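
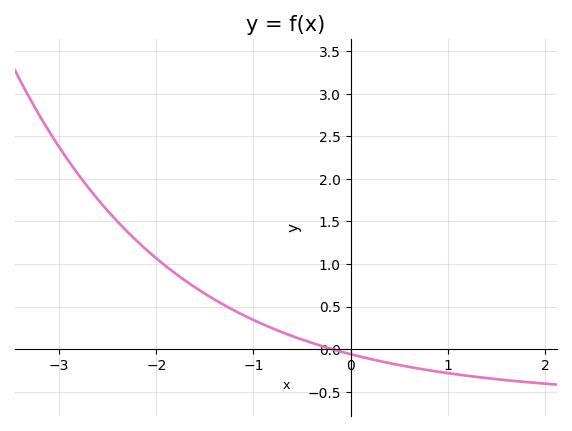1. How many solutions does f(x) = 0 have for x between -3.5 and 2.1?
1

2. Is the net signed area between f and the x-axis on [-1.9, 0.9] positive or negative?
positive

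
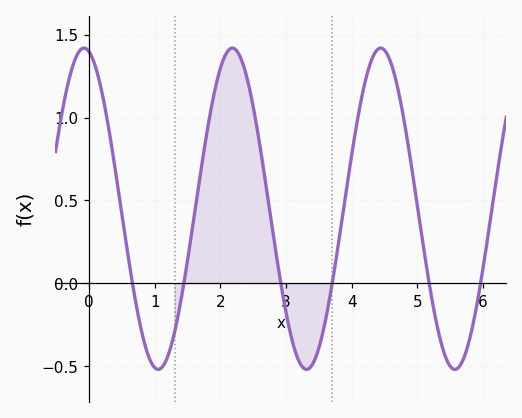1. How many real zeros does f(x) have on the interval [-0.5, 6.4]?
6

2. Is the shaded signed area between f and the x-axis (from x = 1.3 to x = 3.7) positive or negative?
positive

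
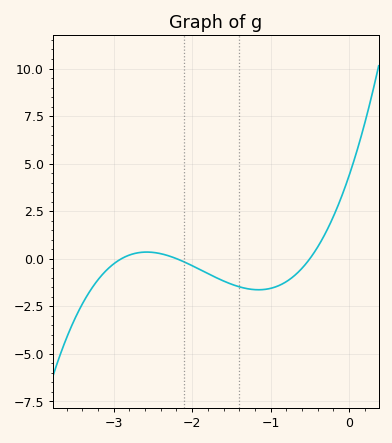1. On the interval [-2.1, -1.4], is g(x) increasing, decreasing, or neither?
decreasing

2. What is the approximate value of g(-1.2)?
-1.63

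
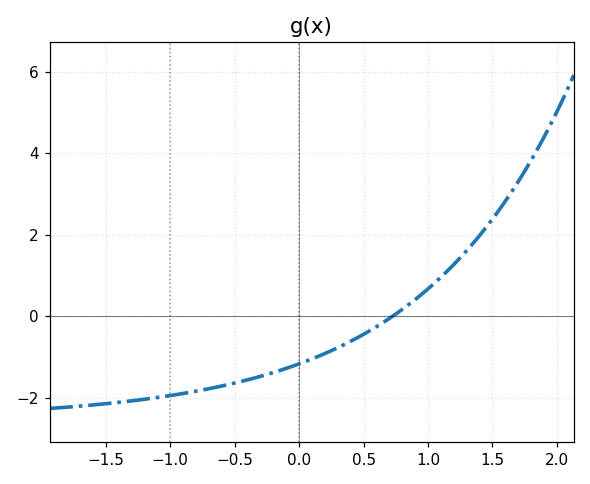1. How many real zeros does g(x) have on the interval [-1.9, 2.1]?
1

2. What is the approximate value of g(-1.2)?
-2.04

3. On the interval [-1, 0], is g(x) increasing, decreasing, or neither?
increasing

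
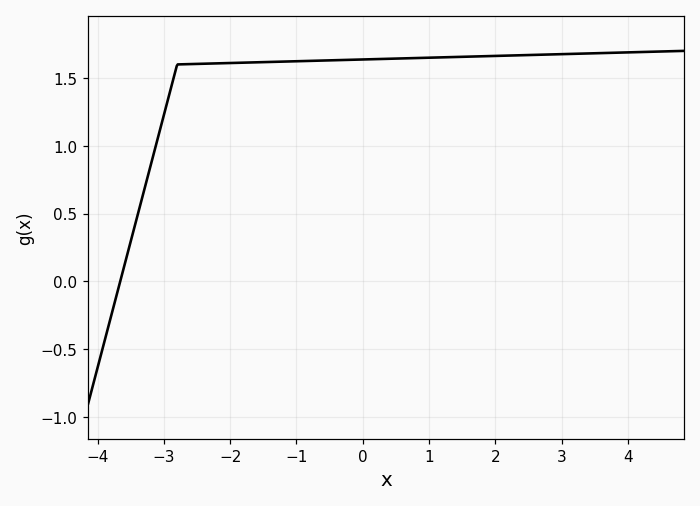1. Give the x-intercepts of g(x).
-3.6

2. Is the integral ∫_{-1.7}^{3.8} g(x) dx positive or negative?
positive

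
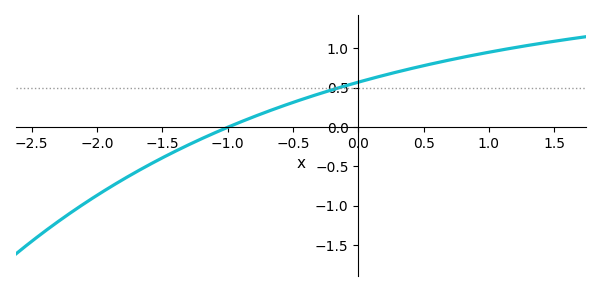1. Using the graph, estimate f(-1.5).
-0.39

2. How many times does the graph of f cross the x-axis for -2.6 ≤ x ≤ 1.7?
1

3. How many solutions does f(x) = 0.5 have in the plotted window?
1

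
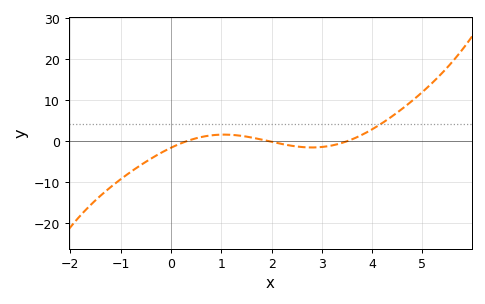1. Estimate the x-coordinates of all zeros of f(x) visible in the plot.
0.333, 1.91, 3.52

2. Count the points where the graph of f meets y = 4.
1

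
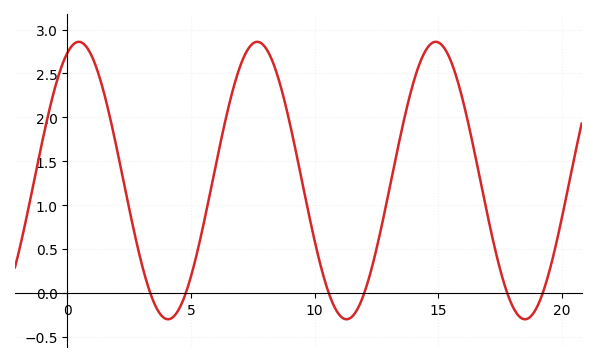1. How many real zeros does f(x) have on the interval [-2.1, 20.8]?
6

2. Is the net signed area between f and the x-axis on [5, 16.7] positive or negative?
positive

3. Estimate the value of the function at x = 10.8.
-0.156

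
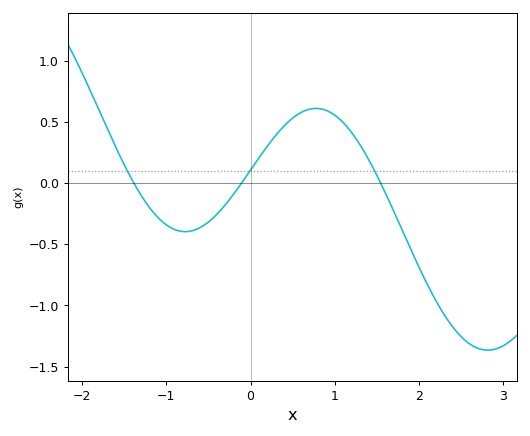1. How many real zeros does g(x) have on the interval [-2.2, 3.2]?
3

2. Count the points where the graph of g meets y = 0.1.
3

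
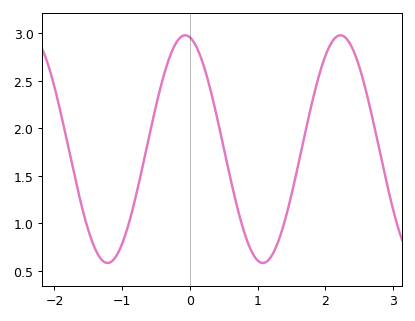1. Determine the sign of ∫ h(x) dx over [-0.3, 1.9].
positive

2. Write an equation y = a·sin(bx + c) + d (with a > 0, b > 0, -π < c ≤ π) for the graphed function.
y = 1.2sin(2.7x + 1.8) + 1.78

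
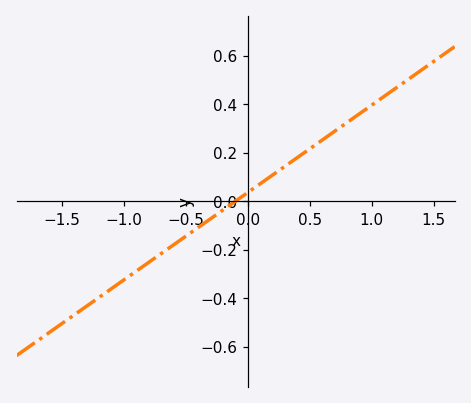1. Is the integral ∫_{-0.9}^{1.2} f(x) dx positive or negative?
positive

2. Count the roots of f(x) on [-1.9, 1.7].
1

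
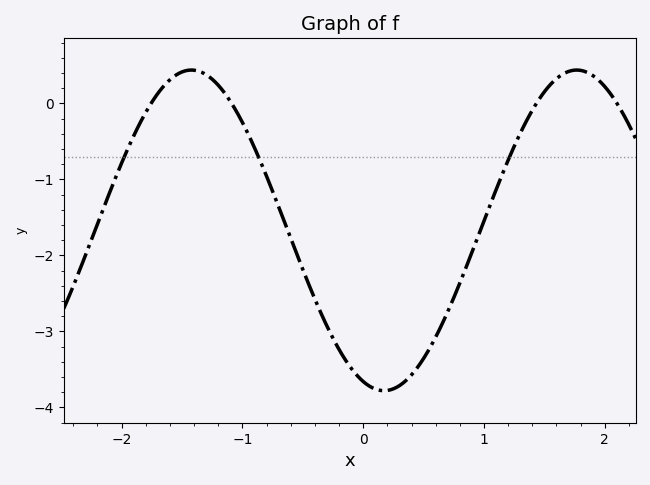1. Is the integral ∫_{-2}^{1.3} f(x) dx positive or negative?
negative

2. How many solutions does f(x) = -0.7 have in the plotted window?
3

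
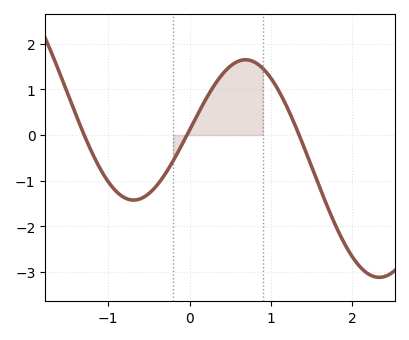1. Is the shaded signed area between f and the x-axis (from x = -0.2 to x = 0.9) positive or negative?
positive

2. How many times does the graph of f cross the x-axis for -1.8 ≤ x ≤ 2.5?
3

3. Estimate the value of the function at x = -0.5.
-1.3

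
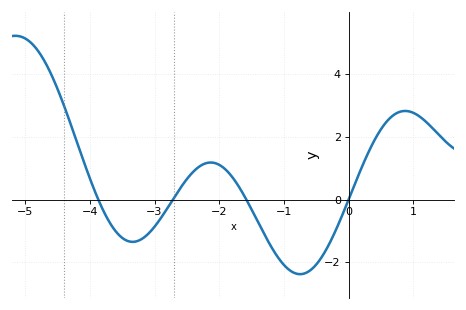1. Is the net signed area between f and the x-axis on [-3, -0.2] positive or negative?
negative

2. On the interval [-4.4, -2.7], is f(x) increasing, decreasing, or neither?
neither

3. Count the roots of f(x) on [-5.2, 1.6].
4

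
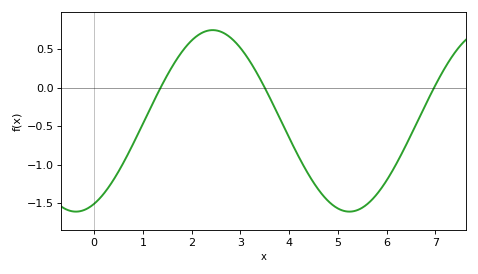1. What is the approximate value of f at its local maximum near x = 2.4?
0.75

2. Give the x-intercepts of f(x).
1.36, 3.5, 6.97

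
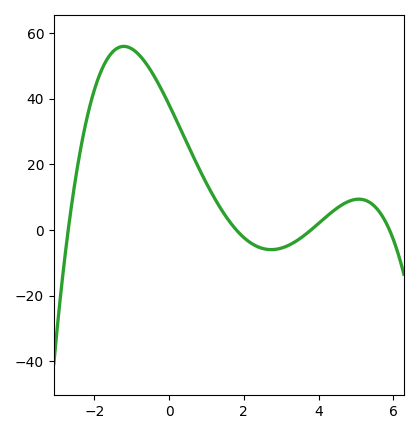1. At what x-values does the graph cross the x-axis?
-2.8, 1.8, 3.8, 6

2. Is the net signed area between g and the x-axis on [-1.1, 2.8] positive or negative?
positive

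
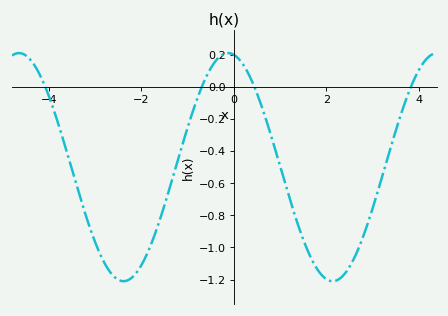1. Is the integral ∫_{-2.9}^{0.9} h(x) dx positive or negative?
negative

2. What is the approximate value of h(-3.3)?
-0.7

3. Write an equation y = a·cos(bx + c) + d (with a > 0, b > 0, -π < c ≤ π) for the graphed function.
y = 0.71cos(1.4x + 0.17) - 0.5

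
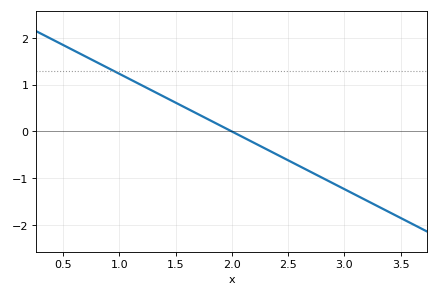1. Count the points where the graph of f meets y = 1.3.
1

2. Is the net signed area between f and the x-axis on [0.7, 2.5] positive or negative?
positive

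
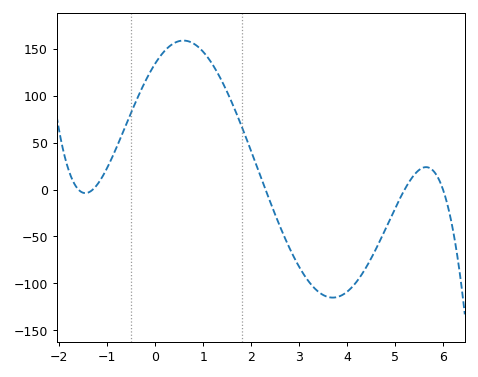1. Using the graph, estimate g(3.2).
-98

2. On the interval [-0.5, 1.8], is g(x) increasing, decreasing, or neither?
neither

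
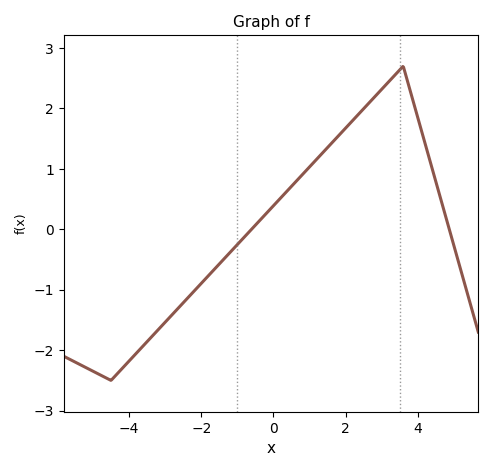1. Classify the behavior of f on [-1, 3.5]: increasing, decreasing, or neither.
increasing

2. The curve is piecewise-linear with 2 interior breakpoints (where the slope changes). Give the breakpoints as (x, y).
(-4.5, -2.5); (3.6, 2.7)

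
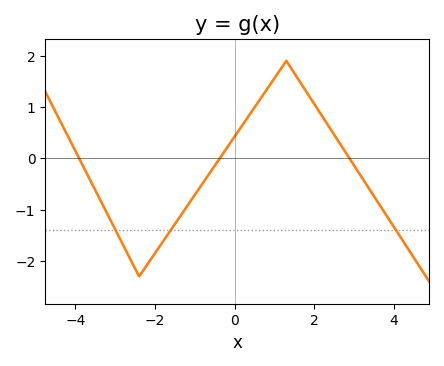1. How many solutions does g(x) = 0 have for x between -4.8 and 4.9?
3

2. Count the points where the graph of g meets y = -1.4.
3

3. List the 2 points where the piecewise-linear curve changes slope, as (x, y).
(-2.4, -2.3); (1.3, 1.9)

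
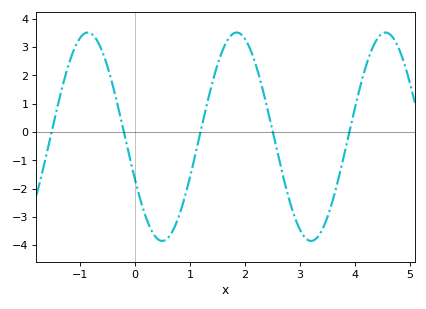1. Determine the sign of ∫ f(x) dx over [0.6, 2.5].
positive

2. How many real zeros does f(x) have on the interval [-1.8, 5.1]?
5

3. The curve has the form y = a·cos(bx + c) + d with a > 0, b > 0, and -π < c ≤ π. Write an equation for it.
y = 3.68cos(2.3x + 2) - 0.17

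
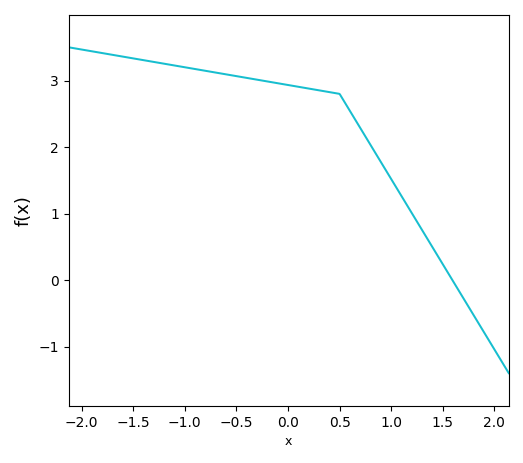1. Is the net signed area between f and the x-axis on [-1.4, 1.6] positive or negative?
positive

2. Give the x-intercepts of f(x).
1.6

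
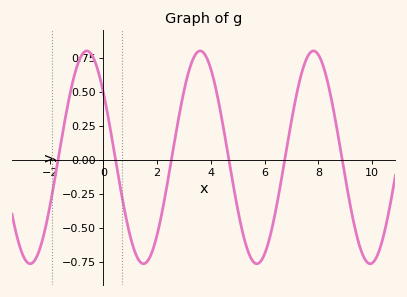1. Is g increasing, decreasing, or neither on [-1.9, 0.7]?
neither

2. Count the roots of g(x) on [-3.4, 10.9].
6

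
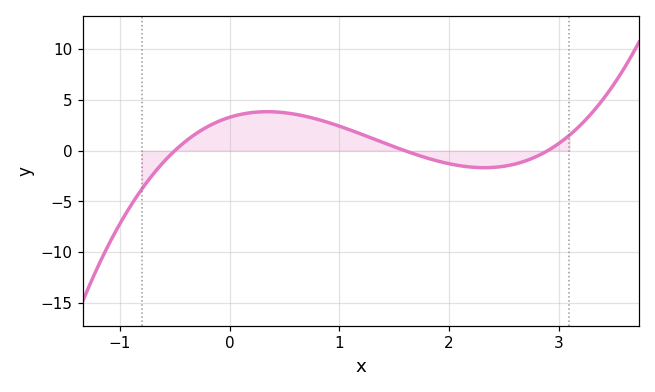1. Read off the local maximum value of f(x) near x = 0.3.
4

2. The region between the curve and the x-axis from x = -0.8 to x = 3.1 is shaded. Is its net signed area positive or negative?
positive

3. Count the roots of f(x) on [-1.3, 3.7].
3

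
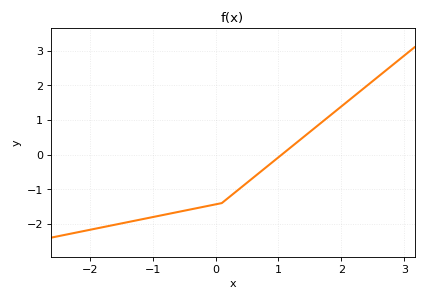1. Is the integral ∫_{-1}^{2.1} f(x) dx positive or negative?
negative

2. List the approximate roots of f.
1.1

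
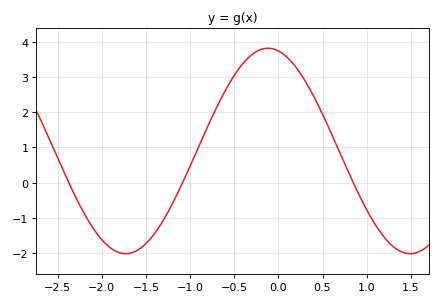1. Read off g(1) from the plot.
-0.8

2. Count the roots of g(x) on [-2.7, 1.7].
3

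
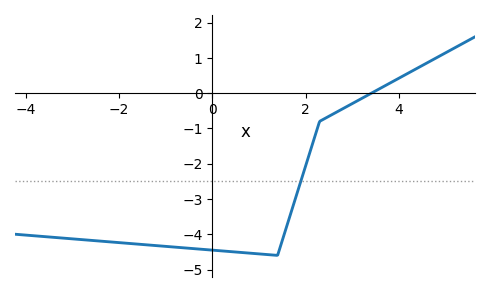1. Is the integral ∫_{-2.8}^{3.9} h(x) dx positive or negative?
negative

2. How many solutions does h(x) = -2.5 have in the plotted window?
1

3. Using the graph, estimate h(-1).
-4.3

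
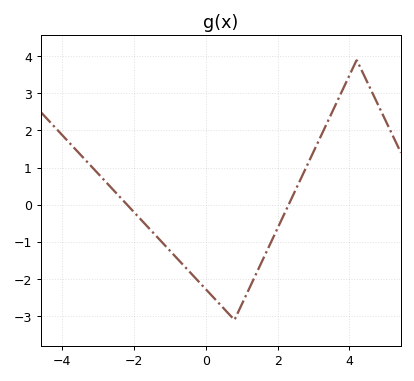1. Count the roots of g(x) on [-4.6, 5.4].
2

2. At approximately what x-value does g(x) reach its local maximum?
4.2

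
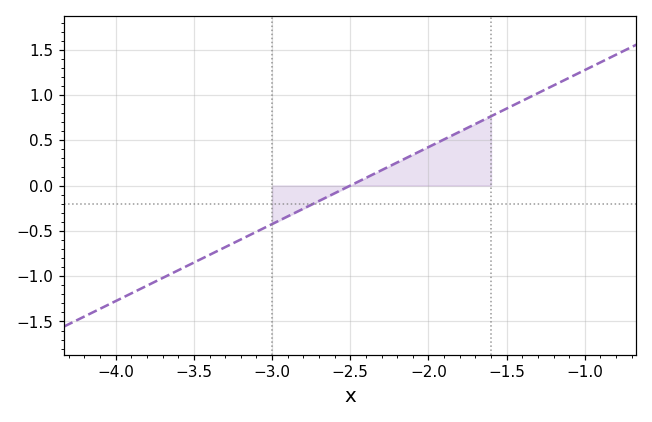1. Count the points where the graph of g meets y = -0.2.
1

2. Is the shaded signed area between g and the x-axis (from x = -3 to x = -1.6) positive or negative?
positive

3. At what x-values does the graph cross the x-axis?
-2.5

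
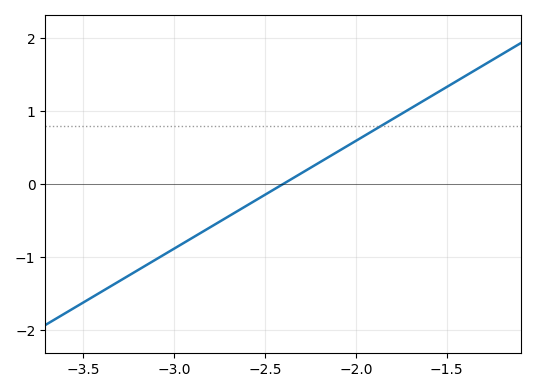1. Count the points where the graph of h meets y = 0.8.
1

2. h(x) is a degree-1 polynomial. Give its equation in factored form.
y = 1.48(x + 2.4)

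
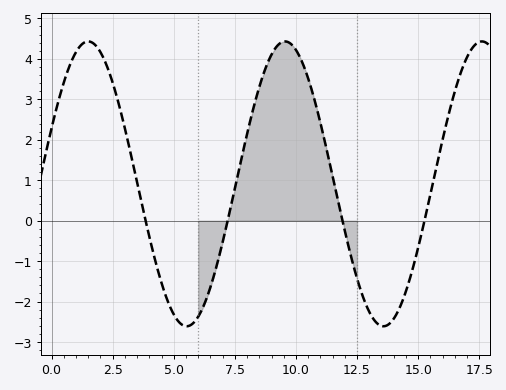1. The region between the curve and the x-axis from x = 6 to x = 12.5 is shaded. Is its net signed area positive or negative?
positive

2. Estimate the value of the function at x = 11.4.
1.37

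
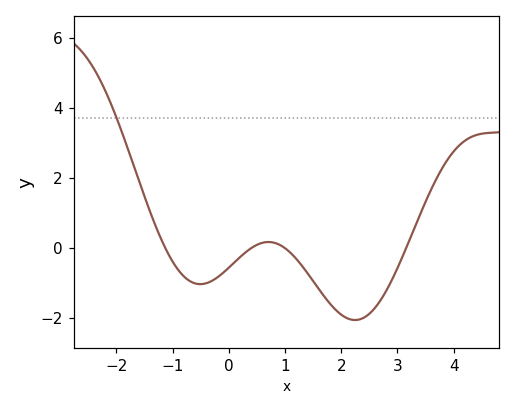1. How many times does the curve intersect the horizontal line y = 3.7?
1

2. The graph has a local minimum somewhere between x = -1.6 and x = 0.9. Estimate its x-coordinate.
-0.6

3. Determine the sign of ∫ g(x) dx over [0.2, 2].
negative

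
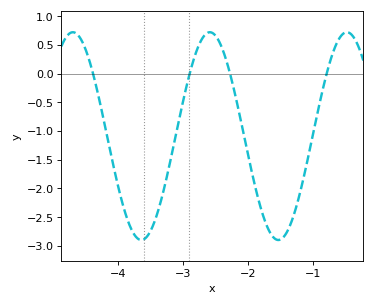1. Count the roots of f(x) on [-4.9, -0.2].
4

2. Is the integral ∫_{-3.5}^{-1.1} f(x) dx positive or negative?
negative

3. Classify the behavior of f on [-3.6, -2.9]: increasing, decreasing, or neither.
increasing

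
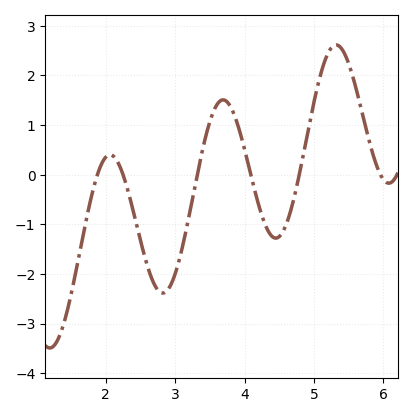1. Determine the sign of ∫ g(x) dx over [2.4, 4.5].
negative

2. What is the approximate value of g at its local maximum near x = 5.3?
2.6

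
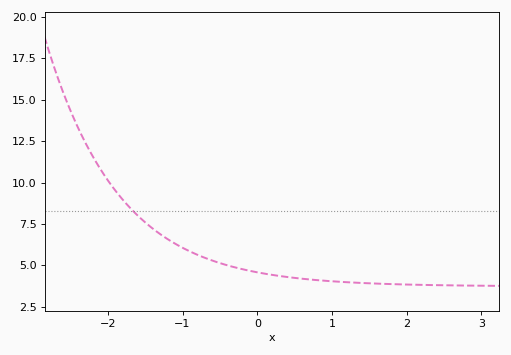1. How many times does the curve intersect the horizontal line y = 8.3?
1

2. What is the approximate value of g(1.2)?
3.98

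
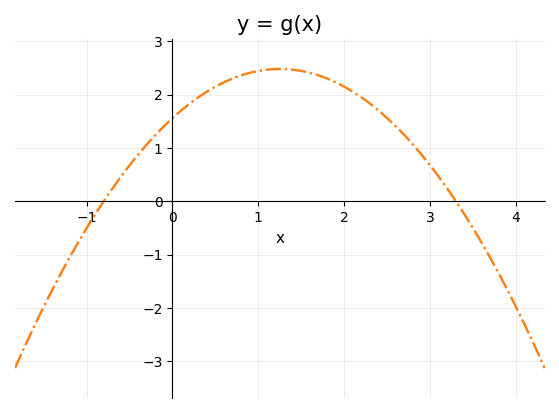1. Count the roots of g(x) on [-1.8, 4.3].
2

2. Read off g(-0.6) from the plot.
0.5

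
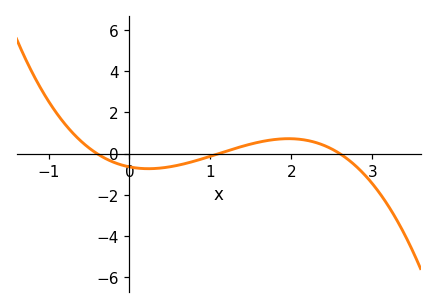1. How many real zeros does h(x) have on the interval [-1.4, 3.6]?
3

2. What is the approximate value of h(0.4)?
-0.69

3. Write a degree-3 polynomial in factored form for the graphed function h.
y = -0.56(x + 0.4)(x - 1.1)(x - 2.6)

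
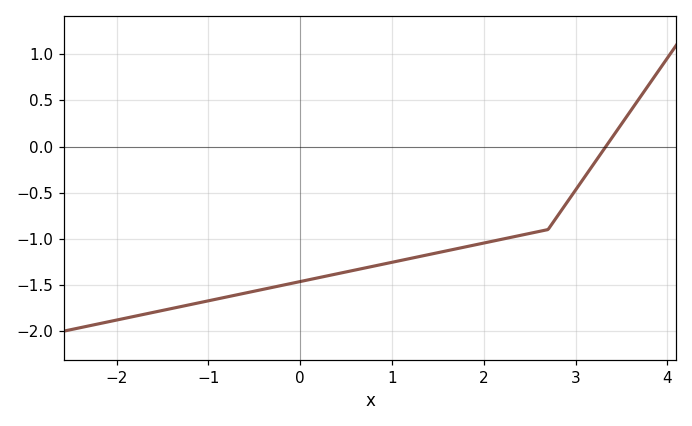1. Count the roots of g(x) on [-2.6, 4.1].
1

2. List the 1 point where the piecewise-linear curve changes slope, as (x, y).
(2.7, -0.9)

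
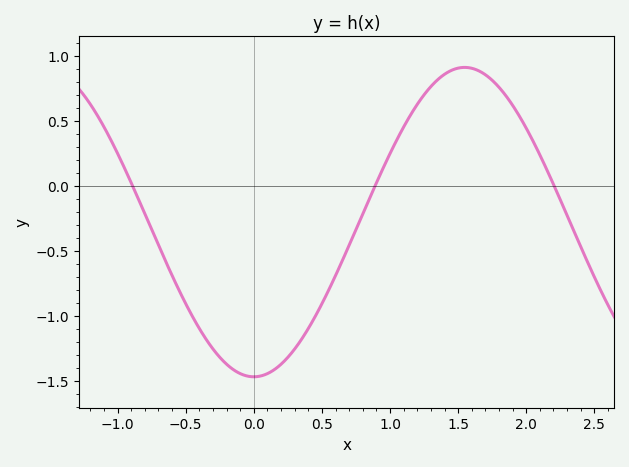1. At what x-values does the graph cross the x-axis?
-0.9, 0.9, 2.2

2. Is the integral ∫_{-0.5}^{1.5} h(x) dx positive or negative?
negative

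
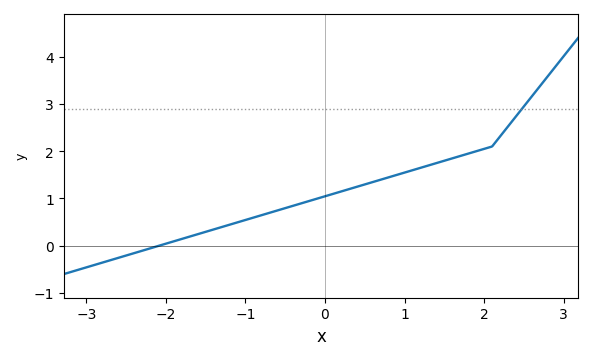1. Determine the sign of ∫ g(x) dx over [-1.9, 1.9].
positive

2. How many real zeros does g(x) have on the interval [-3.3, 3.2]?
1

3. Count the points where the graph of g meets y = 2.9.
1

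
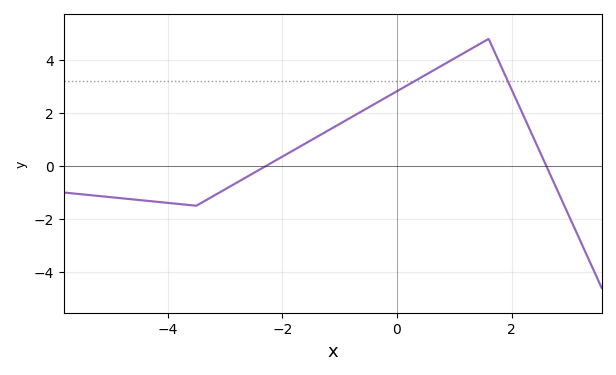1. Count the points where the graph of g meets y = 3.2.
2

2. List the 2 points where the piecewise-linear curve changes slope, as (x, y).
(-3.5, -1.5); (1.6, 4.8)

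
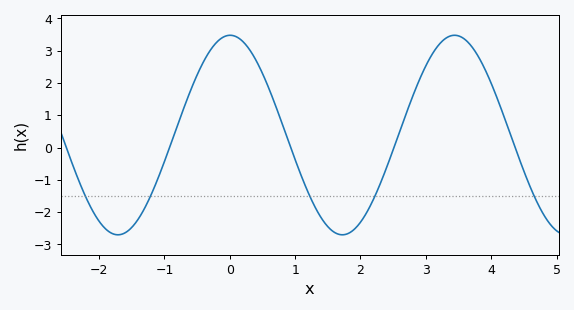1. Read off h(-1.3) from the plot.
-1.87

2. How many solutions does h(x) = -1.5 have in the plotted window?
5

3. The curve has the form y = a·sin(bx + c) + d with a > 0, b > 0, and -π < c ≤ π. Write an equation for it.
y = 3.09sin(1.83x + 1.56) + 0.39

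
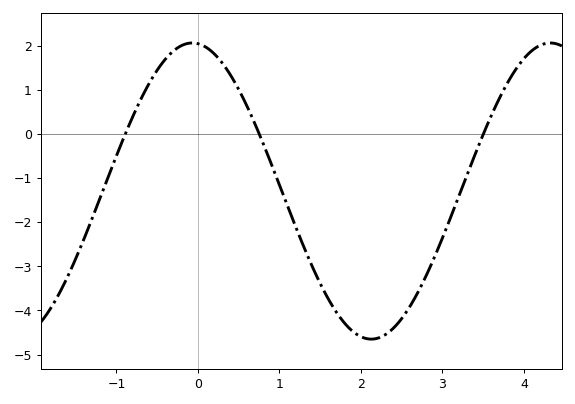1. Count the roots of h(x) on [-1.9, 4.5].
3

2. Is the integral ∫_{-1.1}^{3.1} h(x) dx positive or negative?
negative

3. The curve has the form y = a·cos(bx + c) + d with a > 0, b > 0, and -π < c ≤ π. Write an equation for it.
y = 3.36cos(1.4x + 0.1) - 1.29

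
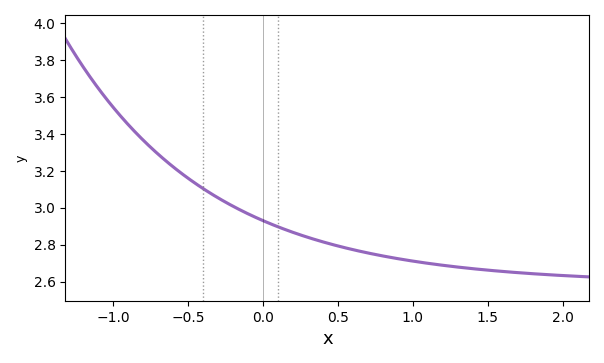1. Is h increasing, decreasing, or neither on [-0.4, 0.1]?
decreasing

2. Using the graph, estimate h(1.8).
2.64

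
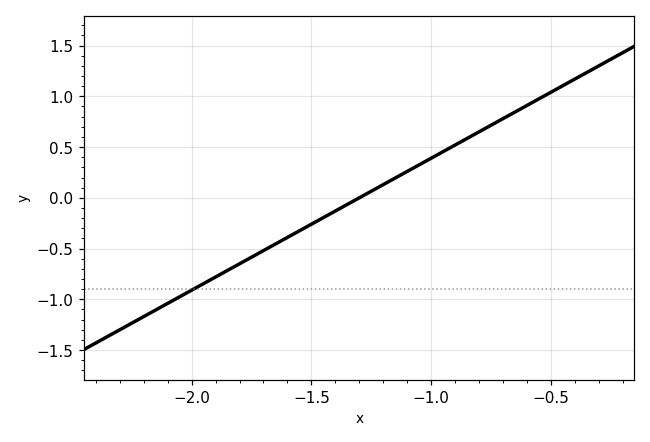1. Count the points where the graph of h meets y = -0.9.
1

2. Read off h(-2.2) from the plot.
-1.15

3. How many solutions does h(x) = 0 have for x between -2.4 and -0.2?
1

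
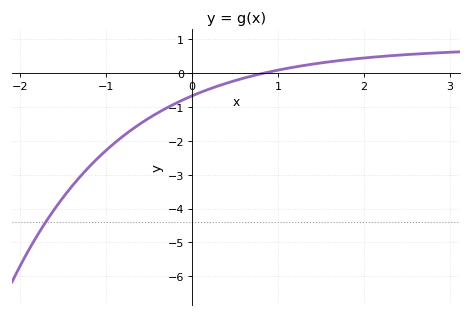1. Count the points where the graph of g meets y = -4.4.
1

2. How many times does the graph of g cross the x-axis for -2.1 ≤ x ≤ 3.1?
1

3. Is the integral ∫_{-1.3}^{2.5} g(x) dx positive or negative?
negative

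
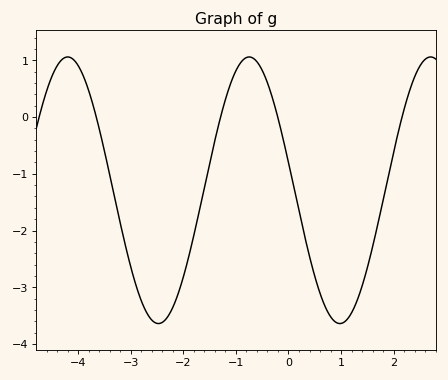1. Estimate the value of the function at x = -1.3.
0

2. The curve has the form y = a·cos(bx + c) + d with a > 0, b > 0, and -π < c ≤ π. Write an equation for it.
y = 2.35cos(1.8x + 1.4) - 1.29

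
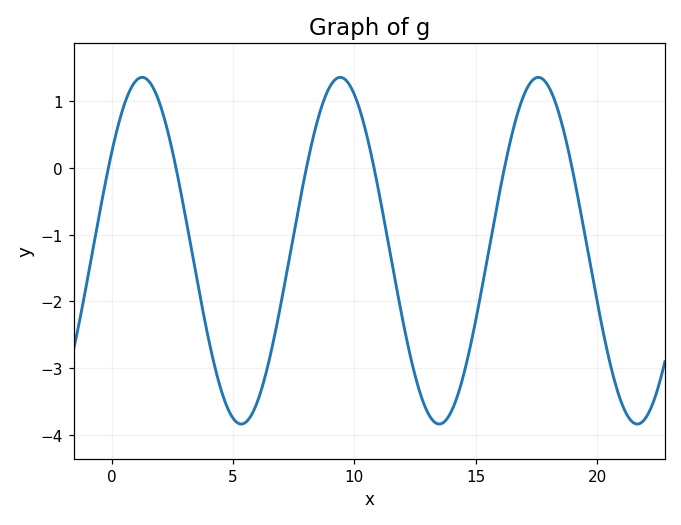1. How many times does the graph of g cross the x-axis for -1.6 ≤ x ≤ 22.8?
6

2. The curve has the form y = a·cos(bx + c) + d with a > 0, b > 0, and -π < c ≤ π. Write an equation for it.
y = 2.6cos(0.77x - 0.97) - 1.24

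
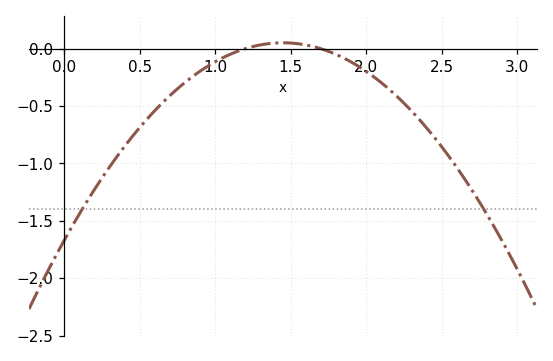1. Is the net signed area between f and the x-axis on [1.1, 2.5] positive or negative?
negative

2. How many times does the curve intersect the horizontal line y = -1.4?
2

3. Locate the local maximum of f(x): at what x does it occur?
1.45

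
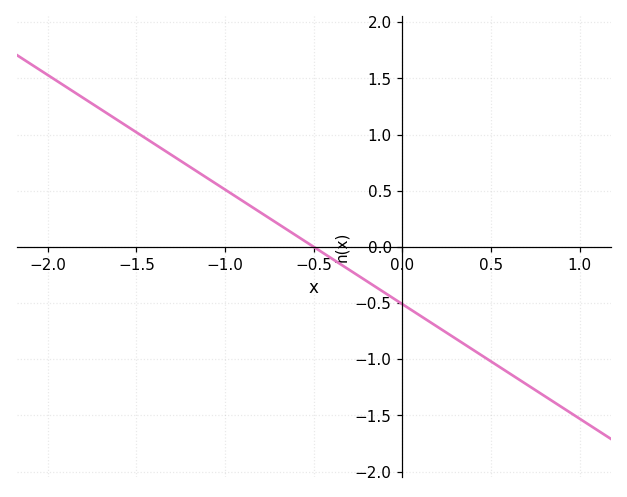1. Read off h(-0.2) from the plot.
-0.306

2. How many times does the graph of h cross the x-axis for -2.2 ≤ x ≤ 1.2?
1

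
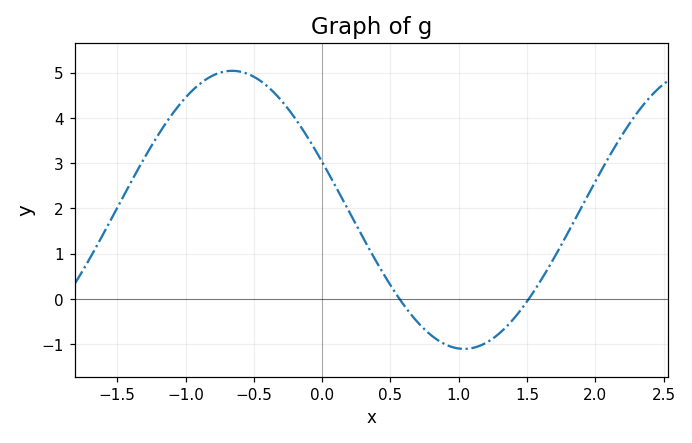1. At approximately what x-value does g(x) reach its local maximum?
-0.7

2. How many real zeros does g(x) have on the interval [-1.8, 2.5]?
2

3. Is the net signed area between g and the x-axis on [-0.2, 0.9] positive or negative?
positive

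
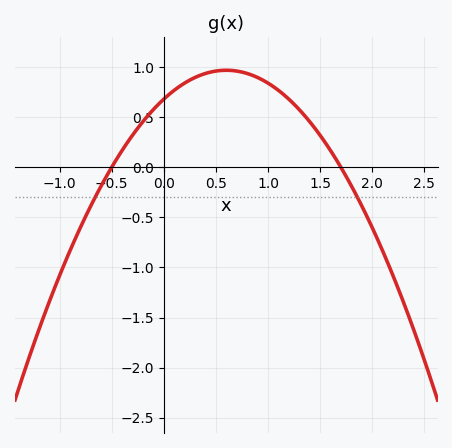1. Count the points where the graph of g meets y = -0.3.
2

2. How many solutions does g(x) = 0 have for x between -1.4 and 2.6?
2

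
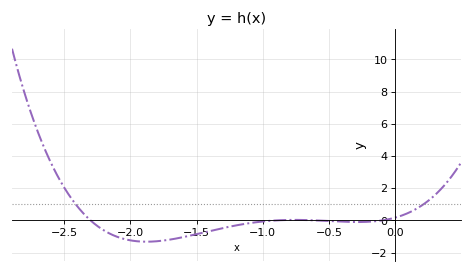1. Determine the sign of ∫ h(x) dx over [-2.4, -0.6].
negative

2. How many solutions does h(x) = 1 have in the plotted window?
2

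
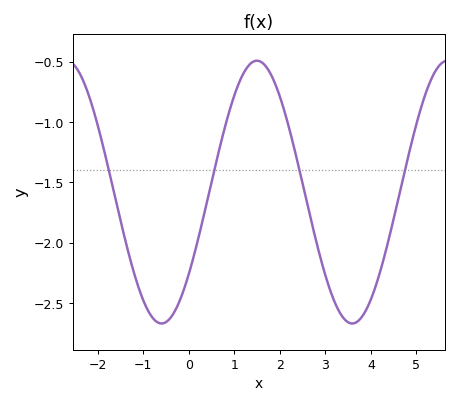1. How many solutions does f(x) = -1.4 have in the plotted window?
4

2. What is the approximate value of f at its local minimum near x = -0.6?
-2.67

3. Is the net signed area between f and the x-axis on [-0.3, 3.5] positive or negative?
negative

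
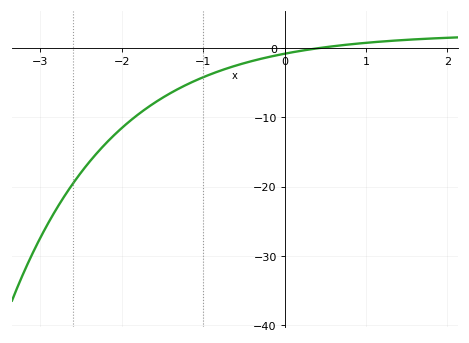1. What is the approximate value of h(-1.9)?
-11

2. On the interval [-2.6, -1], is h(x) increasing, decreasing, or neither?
increasing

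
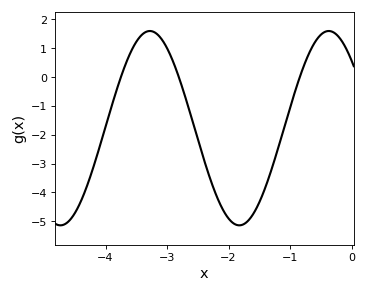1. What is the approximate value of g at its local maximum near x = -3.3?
1.6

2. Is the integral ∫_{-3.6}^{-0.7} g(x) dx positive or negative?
negative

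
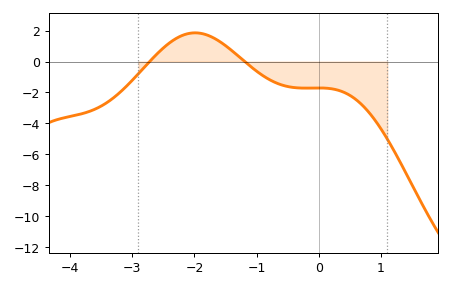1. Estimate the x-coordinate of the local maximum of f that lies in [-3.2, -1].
-1.99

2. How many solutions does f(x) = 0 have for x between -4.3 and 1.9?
2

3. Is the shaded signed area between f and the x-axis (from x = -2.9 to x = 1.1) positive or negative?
negative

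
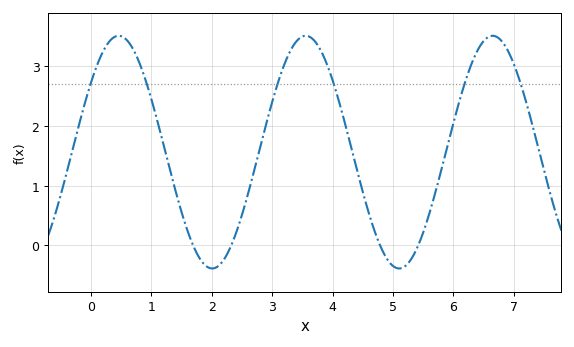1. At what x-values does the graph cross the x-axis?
1.6, 2.4, 4.8, 5.4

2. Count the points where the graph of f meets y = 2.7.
6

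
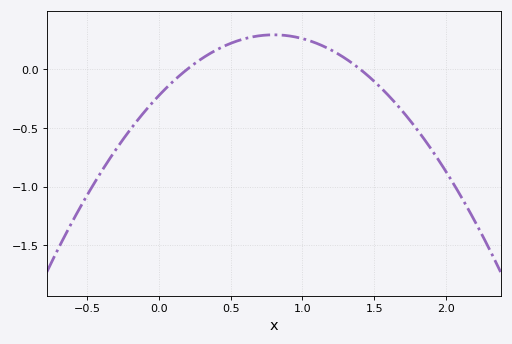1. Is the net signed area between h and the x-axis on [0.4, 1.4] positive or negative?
positive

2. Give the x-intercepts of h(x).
0.2, 1.4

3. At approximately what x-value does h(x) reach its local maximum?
0.8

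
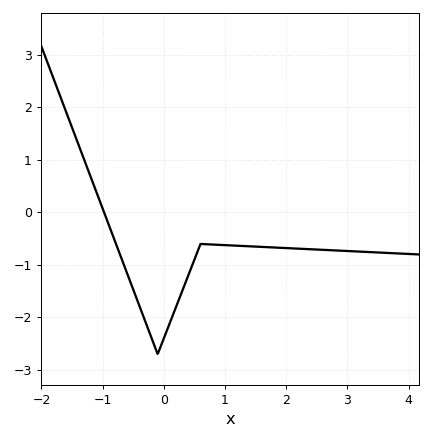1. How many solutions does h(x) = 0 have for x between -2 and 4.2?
1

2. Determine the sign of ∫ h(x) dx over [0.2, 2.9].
negative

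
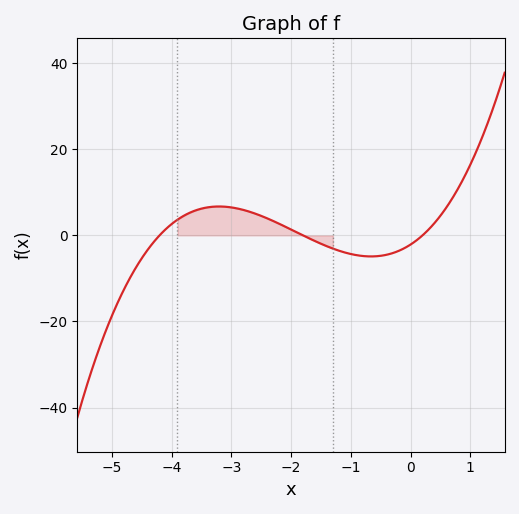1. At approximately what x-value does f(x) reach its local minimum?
-0.663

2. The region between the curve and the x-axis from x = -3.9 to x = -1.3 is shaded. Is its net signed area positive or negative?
positive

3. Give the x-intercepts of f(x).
-4.2, -1.8, 0.2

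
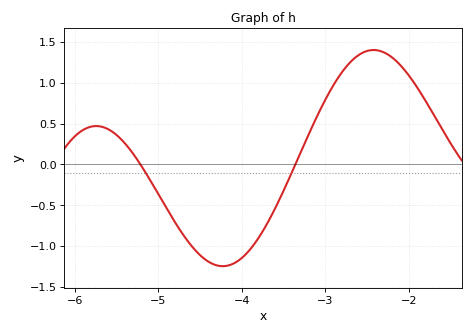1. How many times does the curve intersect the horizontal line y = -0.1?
2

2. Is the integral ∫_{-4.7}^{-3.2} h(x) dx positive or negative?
negative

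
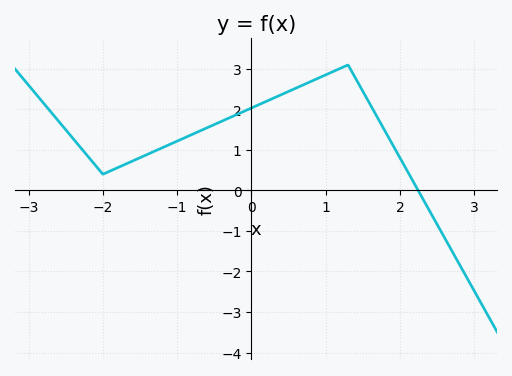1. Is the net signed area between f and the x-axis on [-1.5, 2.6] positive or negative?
positive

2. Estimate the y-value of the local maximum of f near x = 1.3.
3.1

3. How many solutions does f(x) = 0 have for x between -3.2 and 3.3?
1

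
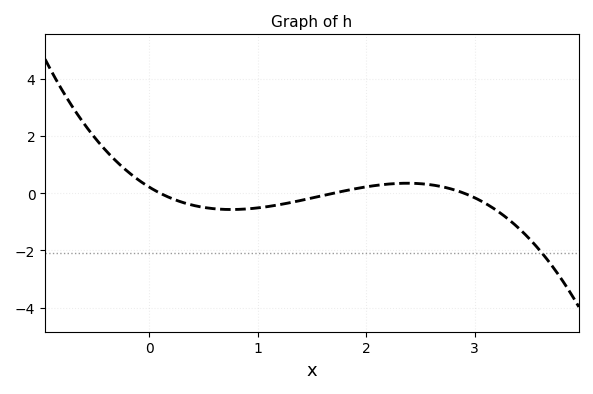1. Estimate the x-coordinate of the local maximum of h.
2.4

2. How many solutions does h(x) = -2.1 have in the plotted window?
1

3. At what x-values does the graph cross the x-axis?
0.1, 1.7, 2.9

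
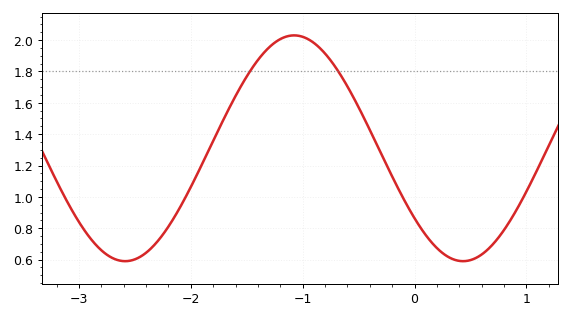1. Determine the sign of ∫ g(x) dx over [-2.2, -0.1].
positive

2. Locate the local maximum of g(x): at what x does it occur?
-1.08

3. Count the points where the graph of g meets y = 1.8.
2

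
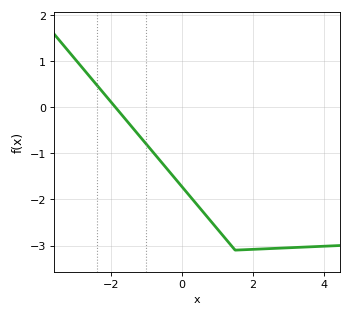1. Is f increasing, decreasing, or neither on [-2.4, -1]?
decreasing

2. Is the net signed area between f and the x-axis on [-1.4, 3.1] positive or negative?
negative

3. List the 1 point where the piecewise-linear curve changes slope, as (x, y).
(1.5, -3.1)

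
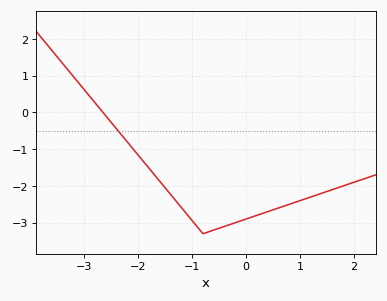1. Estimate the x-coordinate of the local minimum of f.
-0.8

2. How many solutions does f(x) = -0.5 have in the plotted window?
1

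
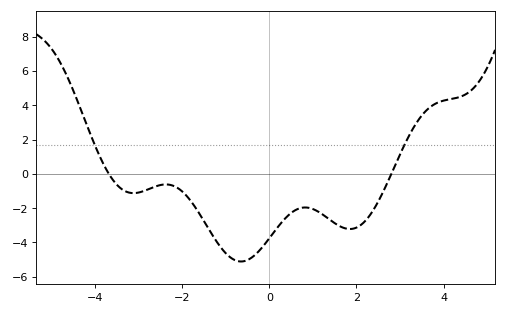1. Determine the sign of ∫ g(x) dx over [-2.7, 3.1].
negative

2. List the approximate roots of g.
-3.68, 2.8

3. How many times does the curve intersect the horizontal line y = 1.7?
2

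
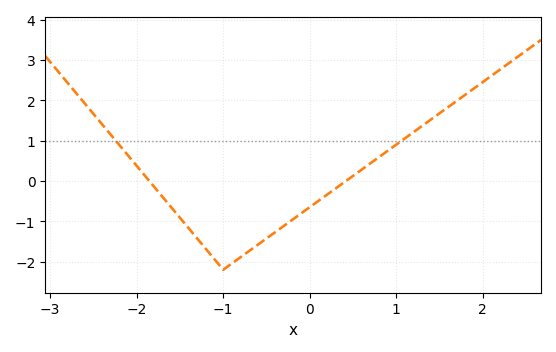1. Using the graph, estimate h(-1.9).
0.12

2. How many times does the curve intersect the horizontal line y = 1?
2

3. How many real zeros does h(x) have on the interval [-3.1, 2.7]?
2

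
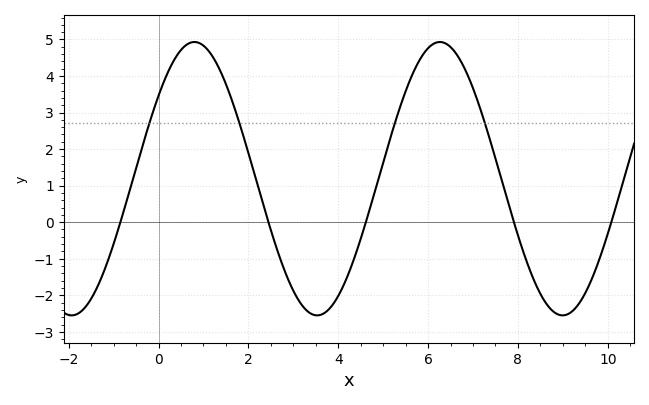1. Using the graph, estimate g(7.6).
1.31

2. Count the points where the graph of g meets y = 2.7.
4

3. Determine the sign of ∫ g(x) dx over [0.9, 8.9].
positive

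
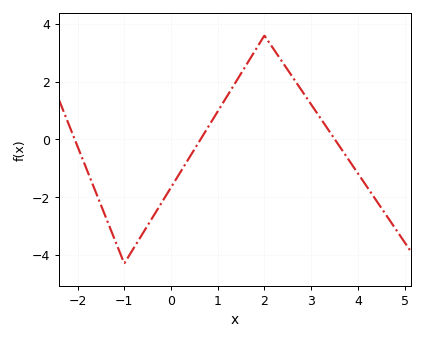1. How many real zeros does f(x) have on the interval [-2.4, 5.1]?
3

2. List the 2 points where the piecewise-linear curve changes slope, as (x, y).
(-1, -4.3); (2, 3.6)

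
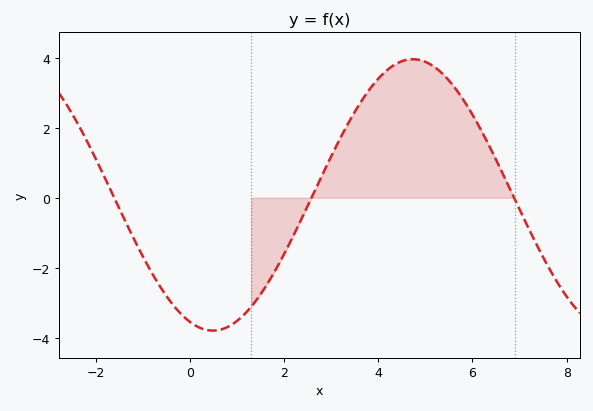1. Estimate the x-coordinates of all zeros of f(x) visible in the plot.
-1.6, 2.6, 6.8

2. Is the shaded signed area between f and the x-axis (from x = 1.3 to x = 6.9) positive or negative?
positive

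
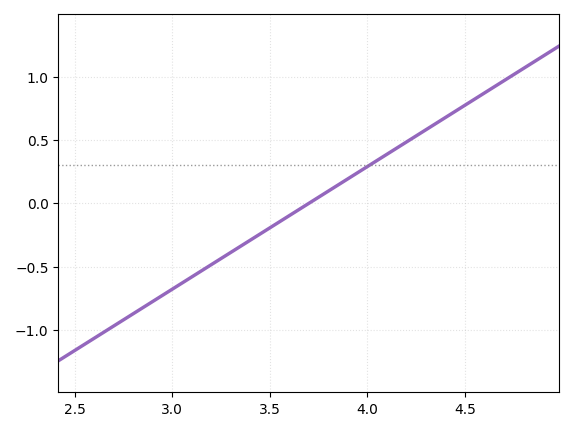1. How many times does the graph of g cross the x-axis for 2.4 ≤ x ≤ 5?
1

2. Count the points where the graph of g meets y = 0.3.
1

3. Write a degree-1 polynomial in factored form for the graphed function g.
y = 0.97(x - 3.7)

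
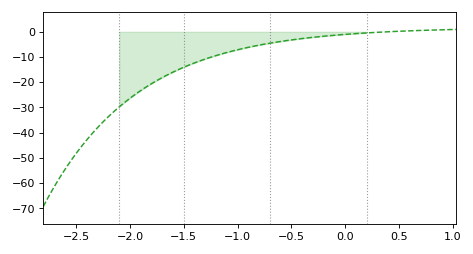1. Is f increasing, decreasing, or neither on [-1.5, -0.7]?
increasing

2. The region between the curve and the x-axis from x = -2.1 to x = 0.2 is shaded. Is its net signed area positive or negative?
negative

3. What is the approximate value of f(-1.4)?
-12.3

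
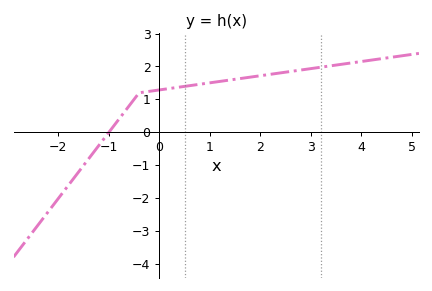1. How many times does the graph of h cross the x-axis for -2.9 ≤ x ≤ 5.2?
1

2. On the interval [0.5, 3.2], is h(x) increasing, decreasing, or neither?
increasing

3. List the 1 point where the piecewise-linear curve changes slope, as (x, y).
(-0.4, 1.2)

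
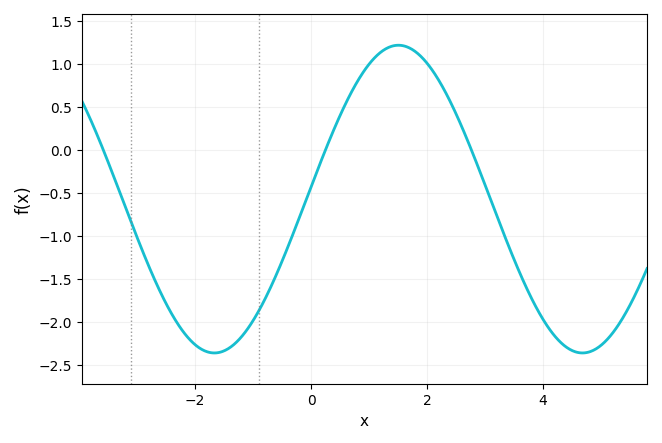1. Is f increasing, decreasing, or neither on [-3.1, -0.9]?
neither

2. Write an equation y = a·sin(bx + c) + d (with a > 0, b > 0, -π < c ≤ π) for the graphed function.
y = 1.79sin(0.99x + 0.08) - 0.57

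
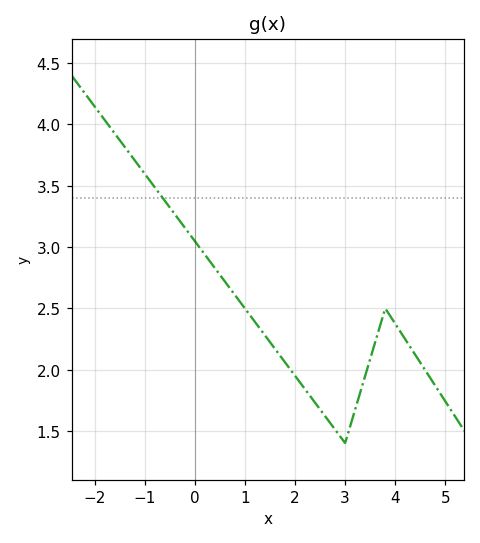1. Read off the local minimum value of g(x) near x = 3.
1.4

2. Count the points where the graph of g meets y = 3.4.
1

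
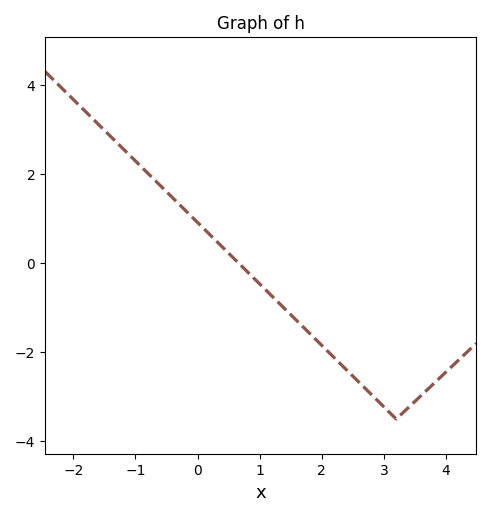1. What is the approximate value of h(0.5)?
0.2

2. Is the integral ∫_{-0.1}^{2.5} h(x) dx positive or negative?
negative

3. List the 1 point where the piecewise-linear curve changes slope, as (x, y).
(3.2, -3.5)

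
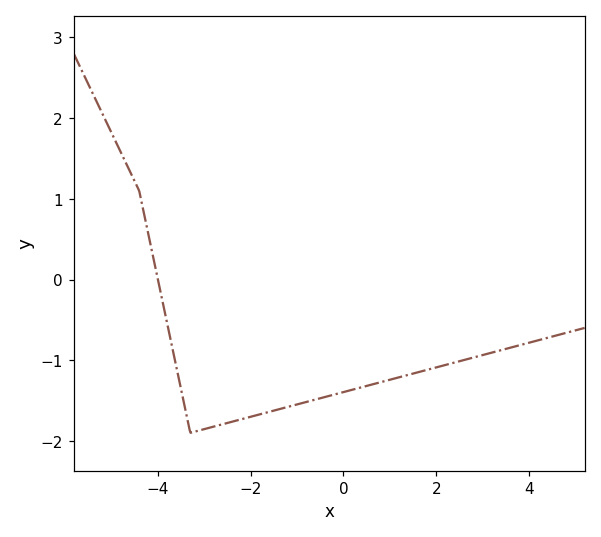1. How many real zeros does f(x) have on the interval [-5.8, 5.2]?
1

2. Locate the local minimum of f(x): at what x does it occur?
-3.3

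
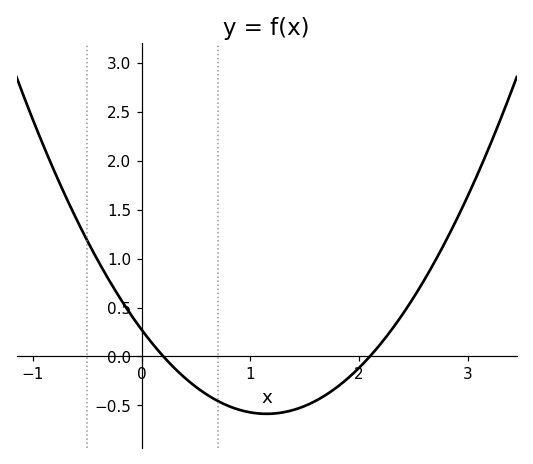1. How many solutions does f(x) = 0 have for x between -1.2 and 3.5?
2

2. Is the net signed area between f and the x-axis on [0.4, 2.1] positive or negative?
negative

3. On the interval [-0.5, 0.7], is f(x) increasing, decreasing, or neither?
decreasing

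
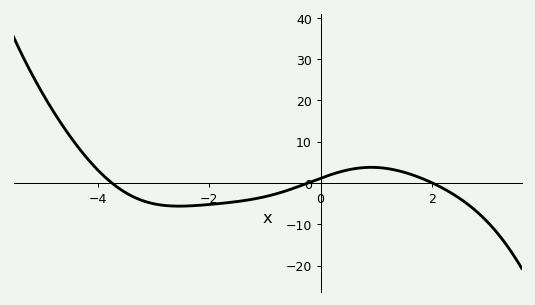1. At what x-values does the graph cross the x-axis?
-3.8, -0.2, 2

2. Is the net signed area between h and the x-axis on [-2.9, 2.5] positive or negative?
negative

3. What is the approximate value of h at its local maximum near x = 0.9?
4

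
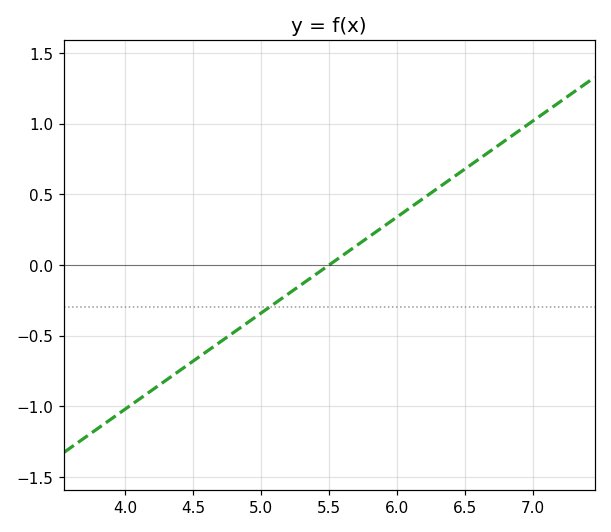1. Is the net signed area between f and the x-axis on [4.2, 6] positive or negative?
negative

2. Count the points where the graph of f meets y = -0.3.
1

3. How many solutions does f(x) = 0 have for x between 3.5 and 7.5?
1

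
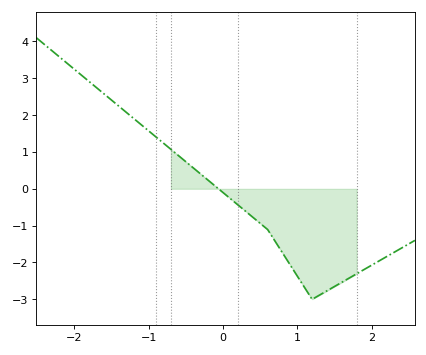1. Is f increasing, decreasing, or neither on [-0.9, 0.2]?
decreasing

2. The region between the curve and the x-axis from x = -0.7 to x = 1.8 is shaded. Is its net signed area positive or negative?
negative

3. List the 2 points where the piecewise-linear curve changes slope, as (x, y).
(0.6, -1.1); (1.2, -3)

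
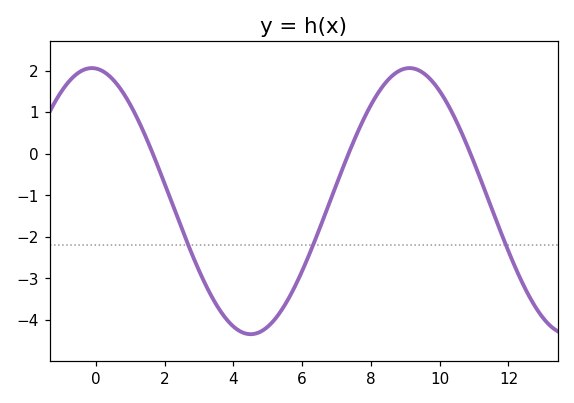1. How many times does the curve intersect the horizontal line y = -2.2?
3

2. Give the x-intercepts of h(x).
1.66, 7.35, 10.9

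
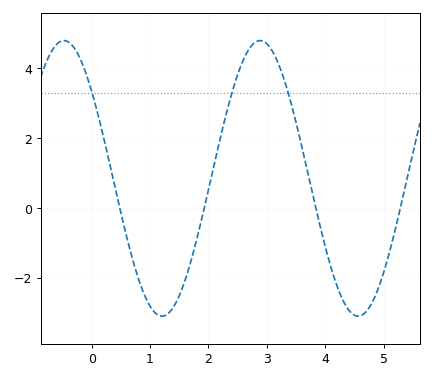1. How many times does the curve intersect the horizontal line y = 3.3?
3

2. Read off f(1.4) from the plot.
-2.8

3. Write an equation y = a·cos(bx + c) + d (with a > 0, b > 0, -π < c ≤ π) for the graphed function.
y = 3.95cos(1.9x + 0.89) + 0.85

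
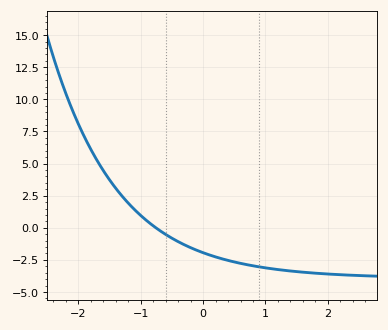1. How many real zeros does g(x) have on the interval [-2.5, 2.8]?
1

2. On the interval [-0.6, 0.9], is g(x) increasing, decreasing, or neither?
decreasing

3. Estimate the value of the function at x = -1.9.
7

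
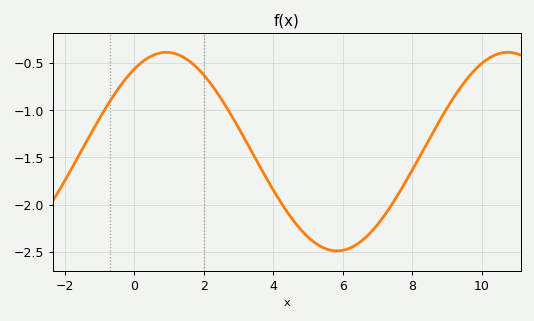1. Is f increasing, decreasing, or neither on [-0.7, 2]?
neither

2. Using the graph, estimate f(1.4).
-0.45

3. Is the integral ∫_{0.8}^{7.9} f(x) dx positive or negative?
negative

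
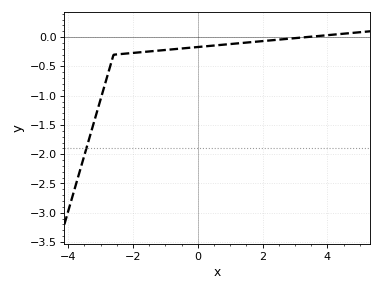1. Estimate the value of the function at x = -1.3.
-0.234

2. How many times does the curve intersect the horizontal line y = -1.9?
1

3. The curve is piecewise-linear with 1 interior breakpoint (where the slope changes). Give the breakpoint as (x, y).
(-2.6, -0.3)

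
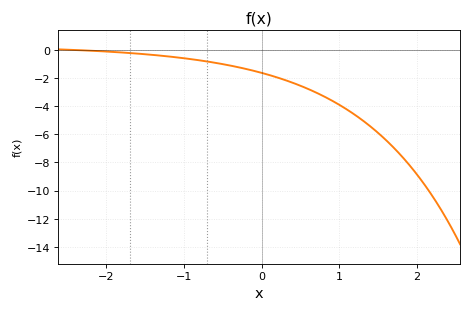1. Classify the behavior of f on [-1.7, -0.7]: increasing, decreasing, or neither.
decreasing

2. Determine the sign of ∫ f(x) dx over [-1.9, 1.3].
negative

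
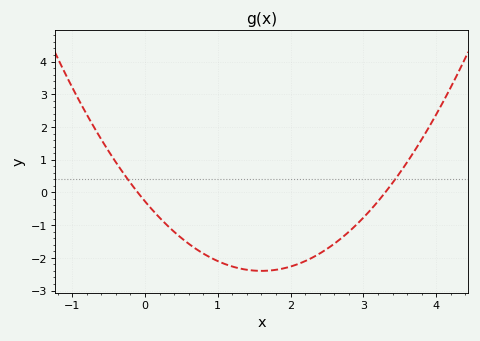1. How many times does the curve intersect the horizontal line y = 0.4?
2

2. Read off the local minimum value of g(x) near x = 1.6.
-2.4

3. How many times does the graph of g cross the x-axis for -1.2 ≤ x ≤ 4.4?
2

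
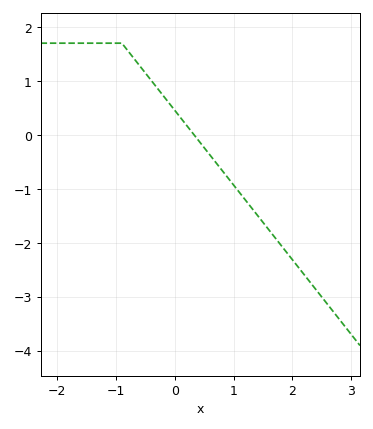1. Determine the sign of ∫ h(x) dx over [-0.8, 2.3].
negative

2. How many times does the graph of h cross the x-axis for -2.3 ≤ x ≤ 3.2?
1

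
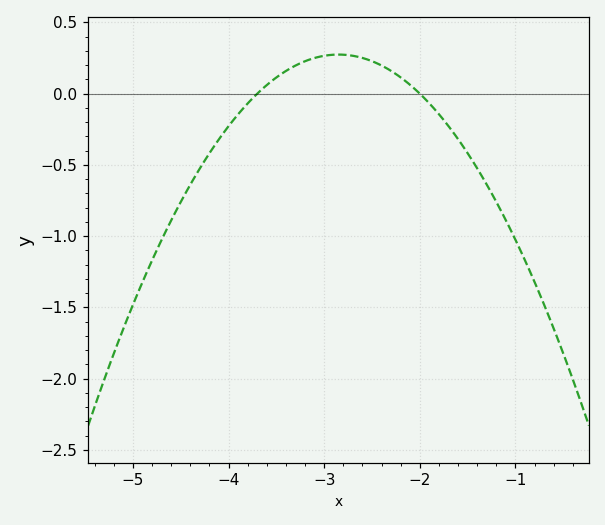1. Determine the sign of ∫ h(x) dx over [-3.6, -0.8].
negative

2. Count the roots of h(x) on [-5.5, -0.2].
2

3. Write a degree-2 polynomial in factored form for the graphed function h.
y = -0.38(x + 3.7)(x + 2)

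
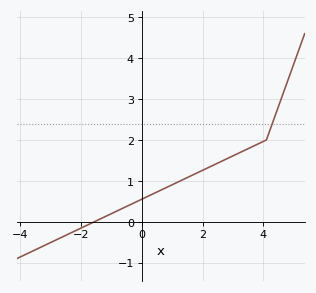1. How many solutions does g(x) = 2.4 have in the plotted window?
1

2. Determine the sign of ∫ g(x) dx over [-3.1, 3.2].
positive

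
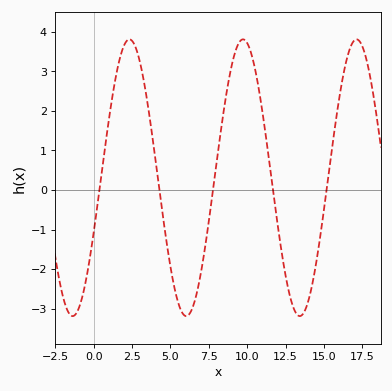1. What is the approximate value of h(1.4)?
2.8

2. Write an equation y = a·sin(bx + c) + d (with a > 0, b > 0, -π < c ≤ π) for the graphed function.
y = 3.5sin(0.85x - 0.41) + 0.31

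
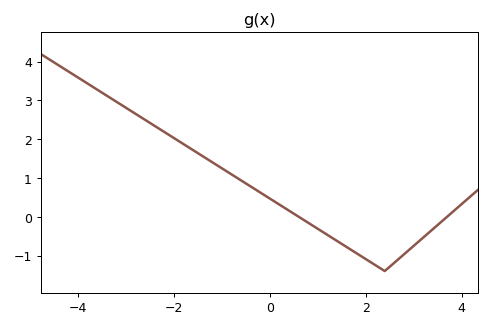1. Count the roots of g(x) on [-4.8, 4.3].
2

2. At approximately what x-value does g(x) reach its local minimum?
2.4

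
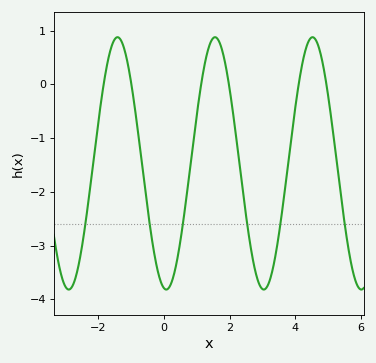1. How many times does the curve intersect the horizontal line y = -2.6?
6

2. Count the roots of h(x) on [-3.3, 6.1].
6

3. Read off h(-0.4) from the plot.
-2.73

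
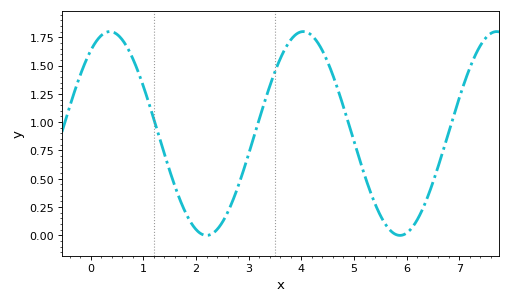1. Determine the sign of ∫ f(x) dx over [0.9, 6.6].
positive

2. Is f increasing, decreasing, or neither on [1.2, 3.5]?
neither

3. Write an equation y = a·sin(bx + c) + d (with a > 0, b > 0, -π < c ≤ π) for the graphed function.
y = 0.9sin(1.7x + 0.95) + 0.9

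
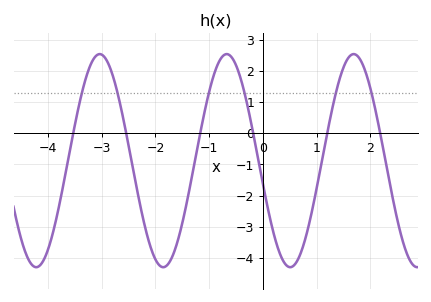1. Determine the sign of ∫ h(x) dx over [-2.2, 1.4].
negative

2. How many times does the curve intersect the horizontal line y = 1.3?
6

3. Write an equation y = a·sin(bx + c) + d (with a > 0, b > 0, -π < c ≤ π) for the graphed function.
y = 3.42sin(2.66x - 2.92) - 0.88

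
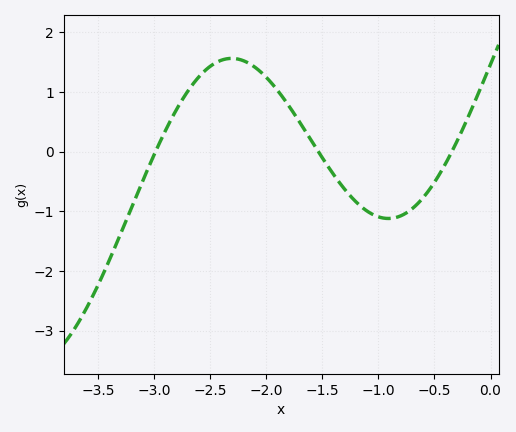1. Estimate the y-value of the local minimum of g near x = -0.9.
-1.12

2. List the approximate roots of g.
-2.99, -1.54, -0.345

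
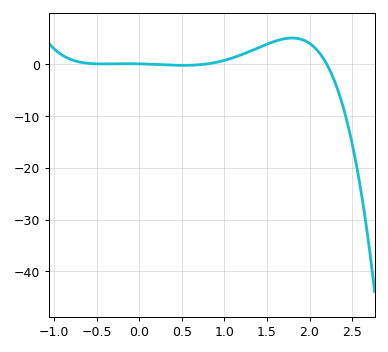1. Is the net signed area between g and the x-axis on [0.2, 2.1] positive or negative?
positive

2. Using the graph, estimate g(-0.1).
0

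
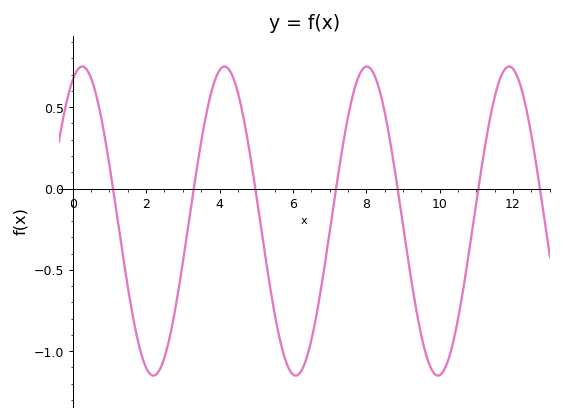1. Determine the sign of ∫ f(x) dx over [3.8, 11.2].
negative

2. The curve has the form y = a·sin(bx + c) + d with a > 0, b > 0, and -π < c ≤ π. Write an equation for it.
y = 0.95sin(1.62x + 1.15) - 0.2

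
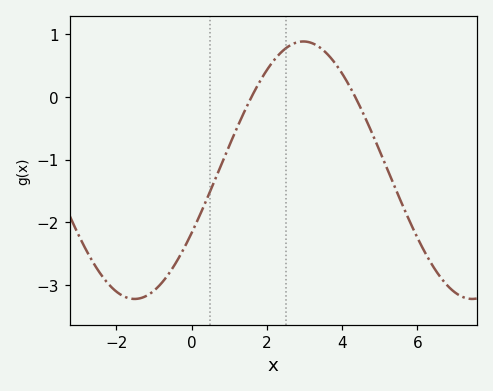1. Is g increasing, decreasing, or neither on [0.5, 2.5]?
increasing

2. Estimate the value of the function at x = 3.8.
0.545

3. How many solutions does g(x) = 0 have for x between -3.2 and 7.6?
2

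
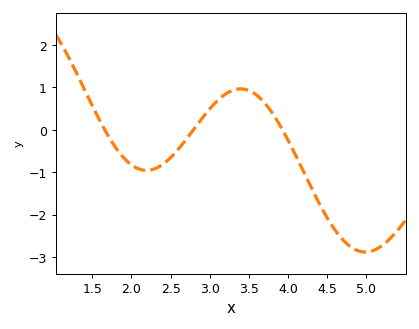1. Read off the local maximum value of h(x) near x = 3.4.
1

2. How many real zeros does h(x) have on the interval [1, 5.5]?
3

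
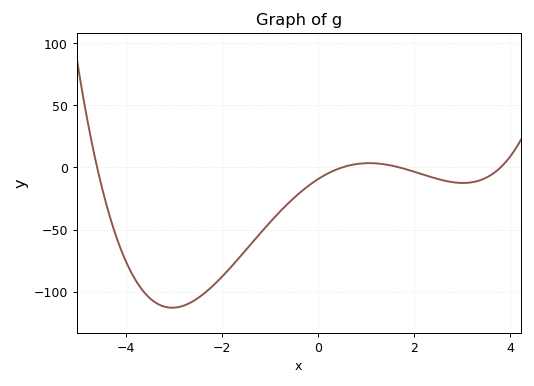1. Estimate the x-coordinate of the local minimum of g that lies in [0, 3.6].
3.02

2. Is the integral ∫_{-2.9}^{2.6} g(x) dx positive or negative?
negative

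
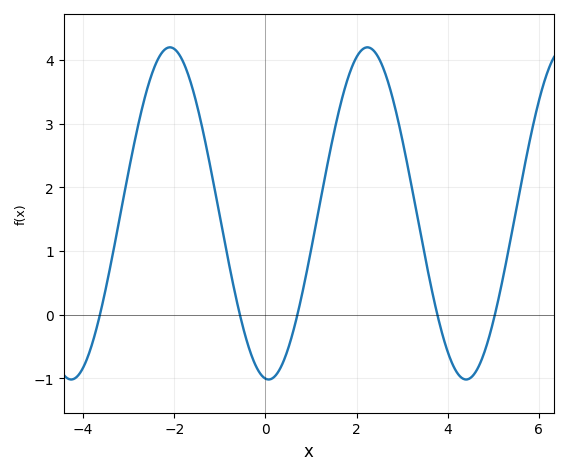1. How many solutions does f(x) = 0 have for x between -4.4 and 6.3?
5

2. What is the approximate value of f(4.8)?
-0.6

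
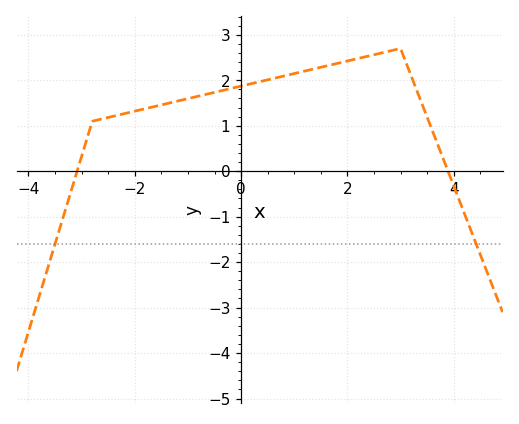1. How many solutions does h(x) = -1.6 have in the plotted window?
2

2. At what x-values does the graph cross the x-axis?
-3.09, 3.89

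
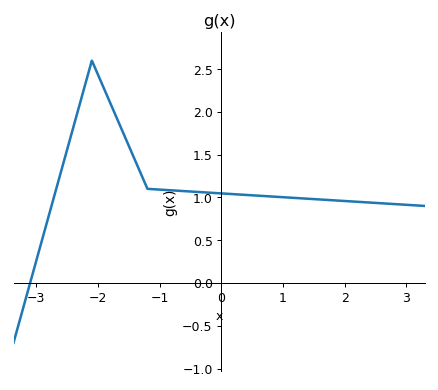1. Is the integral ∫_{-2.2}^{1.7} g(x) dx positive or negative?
positive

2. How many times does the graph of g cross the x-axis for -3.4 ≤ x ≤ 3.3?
1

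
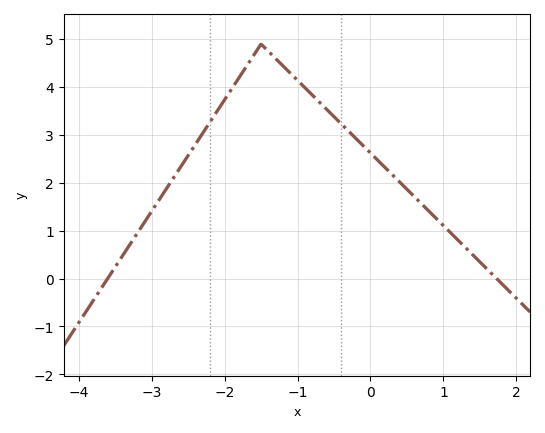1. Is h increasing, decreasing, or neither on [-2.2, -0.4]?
neither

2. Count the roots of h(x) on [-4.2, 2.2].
2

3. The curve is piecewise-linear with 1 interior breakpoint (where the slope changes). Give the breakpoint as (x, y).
(-1.5, 4.9)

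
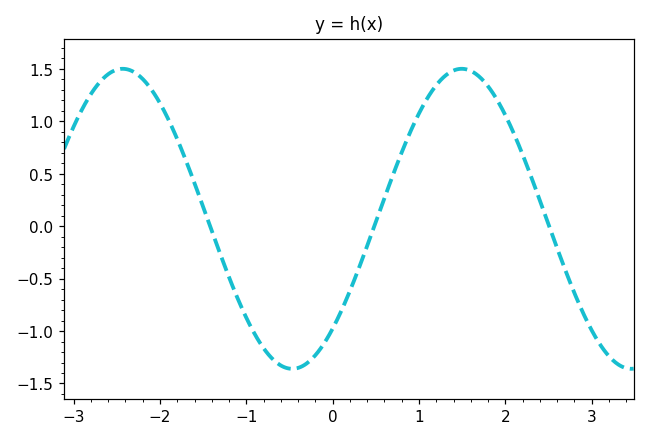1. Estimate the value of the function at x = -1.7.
0.65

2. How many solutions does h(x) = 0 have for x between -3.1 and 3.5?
3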